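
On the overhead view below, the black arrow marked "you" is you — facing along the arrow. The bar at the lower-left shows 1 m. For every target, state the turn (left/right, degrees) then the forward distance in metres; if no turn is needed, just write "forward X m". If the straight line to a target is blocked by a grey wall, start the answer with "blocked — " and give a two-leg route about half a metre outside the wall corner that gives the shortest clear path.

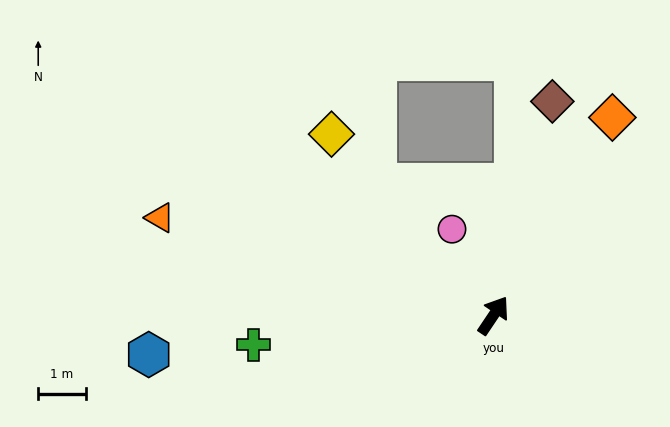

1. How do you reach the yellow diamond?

turn left 76°, forward 5.1 m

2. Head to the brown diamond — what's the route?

turn left 18°, forward 4.7 m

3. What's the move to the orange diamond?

turn left 3°, forward 4.8 m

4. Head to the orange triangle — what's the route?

turn left 108°, forward 7.3 m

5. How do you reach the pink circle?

turn left 60°, forward 2.0 m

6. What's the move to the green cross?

turn left 131°, forward 5.1 m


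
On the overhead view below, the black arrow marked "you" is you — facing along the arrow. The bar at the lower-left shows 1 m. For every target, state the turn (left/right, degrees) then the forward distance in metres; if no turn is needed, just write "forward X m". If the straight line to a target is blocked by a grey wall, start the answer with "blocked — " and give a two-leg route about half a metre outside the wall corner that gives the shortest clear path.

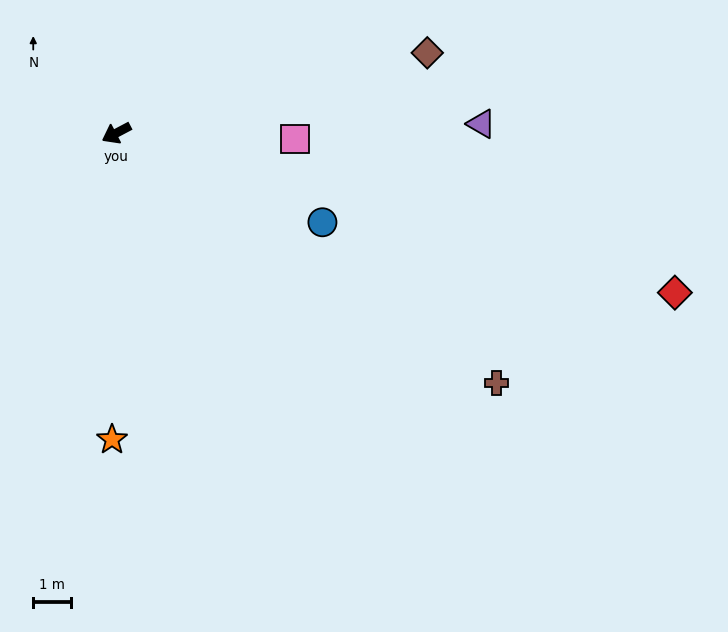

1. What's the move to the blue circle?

turn left 129°, forward 6.0 m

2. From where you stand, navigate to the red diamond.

turn left 136°, forward 15.5 m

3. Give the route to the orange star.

turn left 61°, forward 8.2 m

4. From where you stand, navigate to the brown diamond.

turn left 167°, forward 8.6 m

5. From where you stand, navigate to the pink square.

turn left 150°, forward 4.8 m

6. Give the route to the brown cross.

turn left 119°, forward 12.2 m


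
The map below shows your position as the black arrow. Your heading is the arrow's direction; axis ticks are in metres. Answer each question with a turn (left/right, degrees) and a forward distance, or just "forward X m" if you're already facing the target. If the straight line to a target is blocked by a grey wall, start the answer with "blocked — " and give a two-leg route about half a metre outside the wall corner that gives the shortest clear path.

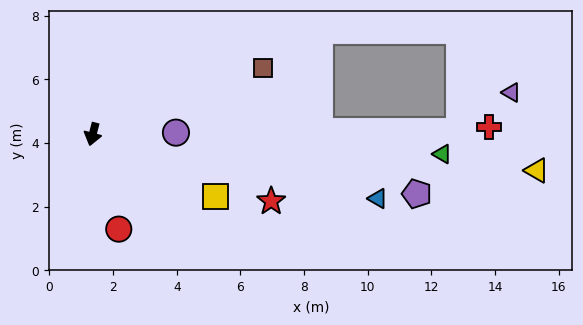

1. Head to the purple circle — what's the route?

turn left 106°, forward 2.6 m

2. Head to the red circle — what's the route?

turn left 30°, forward 3.1 m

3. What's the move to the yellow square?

turn left 78°, forward 4.3 m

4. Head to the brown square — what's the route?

turn left 126°, forward 5.7 m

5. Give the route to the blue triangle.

turn left 92°, forward 9.2 m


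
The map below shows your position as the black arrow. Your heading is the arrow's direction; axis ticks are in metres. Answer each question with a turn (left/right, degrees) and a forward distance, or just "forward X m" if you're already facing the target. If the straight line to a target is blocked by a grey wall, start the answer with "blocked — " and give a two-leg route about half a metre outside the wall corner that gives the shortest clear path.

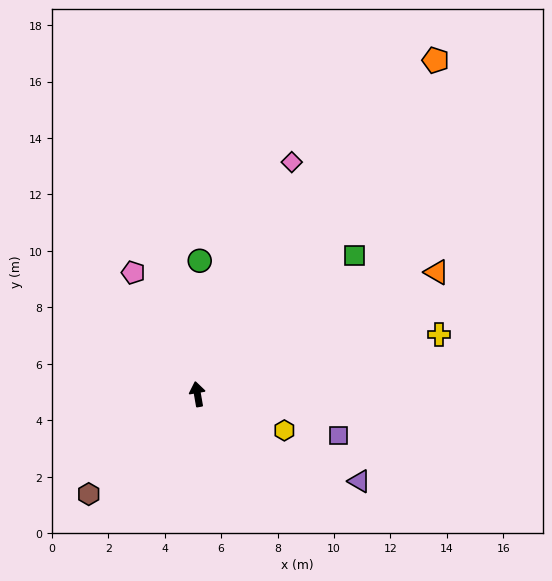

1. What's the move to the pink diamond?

turn right 32°, forward 8.9 m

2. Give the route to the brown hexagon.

turn left 123°, forward 5.2 m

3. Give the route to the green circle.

turn right 11°, forward 4.7 m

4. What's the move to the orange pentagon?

turn right 45°, forward 14.5 m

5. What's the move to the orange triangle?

turn right 73°, forward 9.5 m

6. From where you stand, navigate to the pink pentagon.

turn left 18°, forward 4.9 m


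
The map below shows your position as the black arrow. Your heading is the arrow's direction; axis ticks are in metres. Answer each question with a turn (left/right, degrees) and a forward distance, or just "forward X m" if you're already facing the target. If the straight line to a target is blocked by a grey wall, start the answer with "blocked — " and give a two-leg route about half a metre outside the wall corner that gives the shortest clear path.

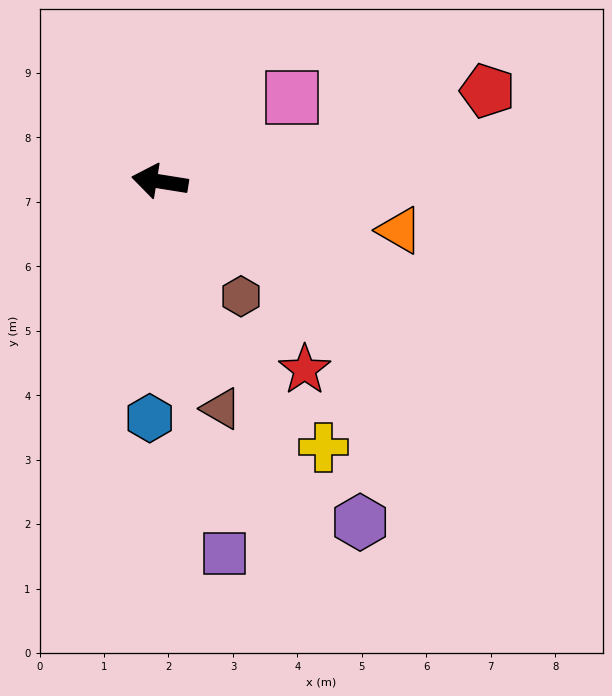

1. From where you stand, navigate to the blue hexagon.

turn left 97°, forward 3.7 m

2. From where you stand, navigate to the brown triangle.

turn left 114°, forward 3.7 m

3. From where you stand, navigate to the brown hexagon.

turn left 134°, forward 2.2 m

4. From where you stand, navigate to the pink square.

turn right 139°, forward 2.4 m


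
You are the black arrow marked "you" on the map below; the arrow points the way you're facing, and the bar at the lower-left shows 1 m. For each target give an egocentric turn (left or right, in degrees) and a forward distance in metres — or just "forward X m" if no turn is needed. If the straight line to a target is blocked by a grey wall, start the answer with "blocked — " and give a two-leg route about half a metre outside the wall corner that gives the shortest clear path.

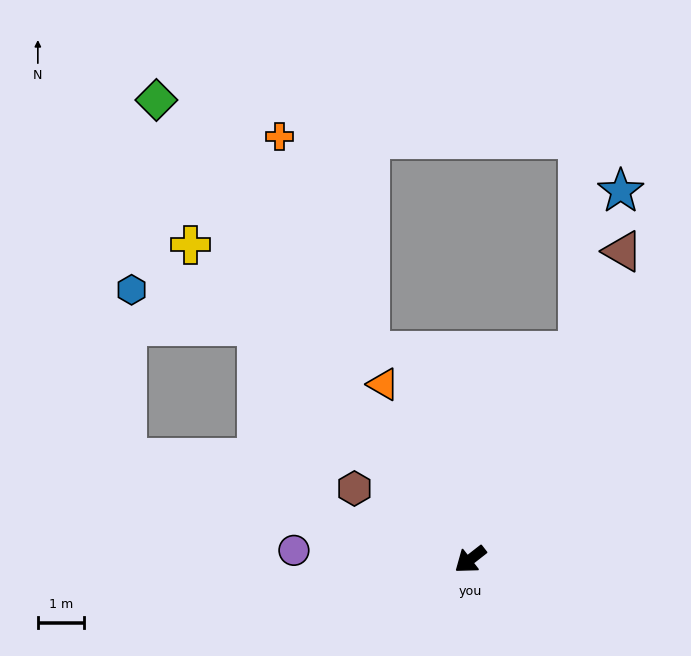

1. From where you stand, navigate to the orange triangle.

turn right 102°, forward 4.2 m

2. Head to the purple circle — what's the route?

turn right 41°, forward 3.8 m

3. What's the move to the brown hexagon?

turn right 69°, forward 2.9 m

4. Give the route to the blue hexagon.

blocked — turn right 86°, forward 6.8 m, then turn left 32°, forward 2.8 m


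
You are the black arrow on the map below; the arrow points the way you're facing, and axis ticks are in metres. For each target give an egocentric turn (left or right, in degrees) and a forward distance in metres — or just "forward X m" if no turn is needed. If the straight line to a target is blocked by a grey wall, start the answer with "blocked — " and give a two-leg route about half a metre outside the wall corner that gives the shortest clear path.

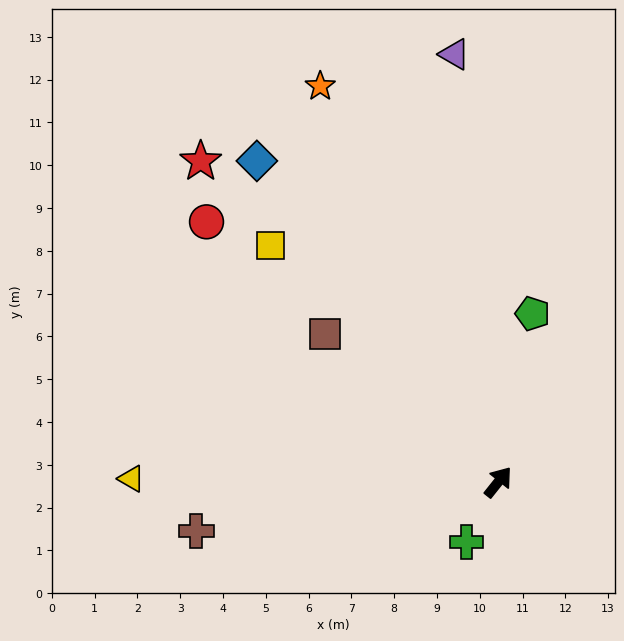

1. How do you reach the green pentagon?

turn left 27°, forward 4.0 m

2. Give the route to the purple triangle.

turn left 44°, forward 10.0 m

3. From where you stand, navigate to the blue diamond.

turn left 75°, forward 9.4 m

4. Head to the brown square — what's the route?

turn left 88°, forward 5.3 m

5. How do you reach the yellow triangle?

turn left 128°, forward 8.6 m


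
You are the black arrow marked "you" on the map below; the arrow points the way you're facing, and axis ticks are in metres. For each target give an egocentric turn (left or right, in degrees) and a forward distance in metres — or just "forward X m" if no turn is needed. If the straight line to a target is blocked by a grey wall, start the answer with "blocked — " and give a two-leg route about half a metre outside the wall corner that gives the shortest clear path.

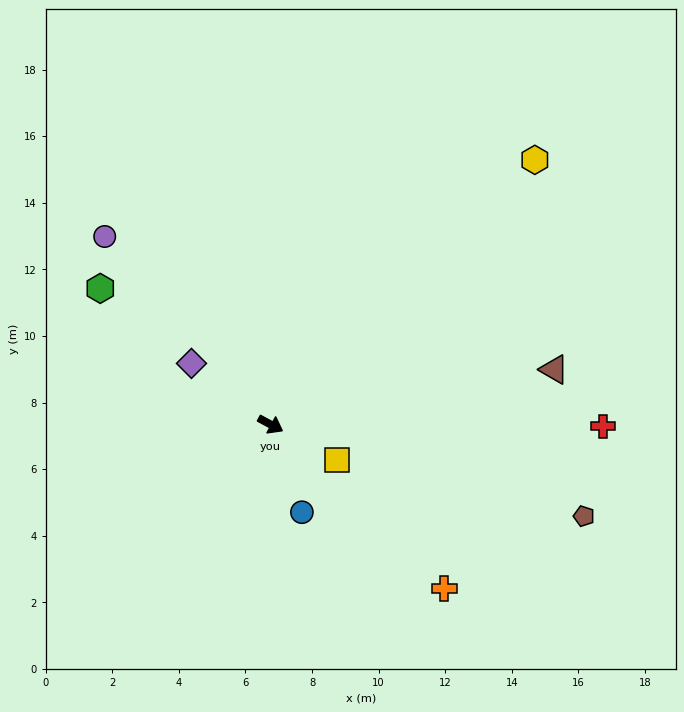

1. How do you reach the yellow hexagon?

turn left 73°, forward 11.2 m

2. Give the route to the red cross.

turn left 28°, forward 10.0 m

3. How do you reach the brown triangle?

turn left 39°, forward 8.7 m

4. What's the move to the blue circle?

turn right 42°, forward 2.8 m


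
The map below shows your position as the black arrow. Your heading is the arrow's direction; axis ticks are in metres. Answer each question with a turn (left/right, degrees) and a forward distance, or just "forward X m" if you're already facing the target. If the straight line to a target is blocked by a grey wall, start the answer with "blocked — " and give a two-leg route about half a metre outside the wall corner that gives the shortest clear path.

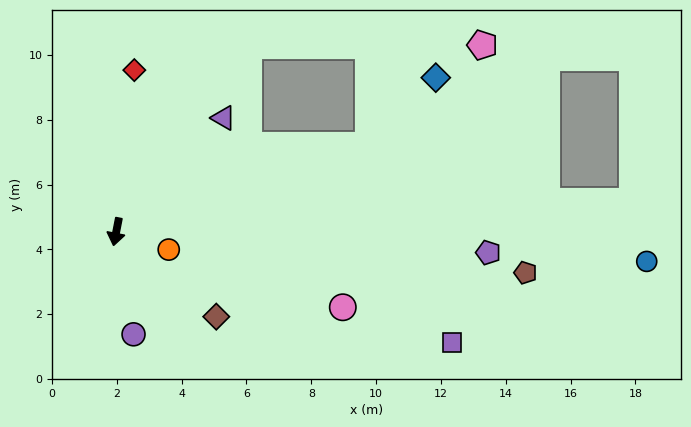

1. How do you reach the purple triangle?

turn left 148°, forward 4.8 m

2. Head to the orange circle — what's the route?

turn left 82°, forward 1.7 m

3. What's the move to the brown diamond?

turn left 61°, forward 4.0 m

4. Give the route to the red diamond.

turn right 175°, forward 5.0 m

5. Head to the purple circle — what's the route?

turn left 21°, forward 3.2 m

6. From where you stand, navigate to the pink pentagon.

blocked — turn left 156°, forward 7.1 m, then turn right 55°, forward 7.2 m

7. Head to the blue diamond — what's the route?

blocked — turn left 120°, forward 8.2 m, then turn left 26°, forward 2.9 m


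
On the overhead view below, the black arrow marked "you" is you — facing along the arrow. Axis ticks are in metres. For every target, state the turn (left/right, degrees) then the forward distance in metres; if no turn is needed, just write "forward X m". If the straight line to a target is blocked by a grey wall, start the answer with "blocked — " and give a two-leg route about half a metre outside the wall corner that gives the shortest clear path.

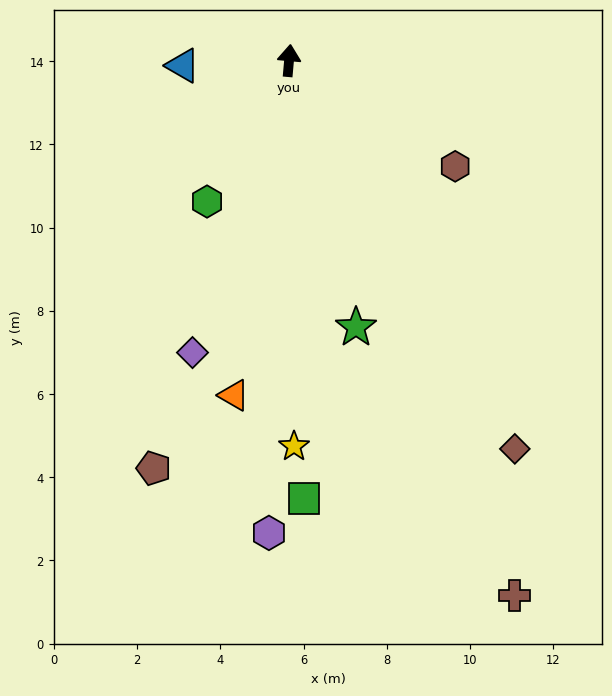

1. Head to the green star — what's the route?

turn right 161°, forward 6.6 m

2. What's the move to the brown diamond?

turn right 145°, forward 10.8 m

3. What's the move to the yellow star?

turn right 174°, forward 9.3 m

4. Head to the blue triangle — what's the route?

turn left 98°, forward 2.6 m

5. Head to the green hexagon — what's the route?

turn left 155°, forward 3.9 m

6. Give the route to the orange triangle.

turn left 176°, forward 8.2 m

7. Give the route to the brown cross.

turn right 152°, forward 14.0 m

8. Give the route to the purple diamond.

turn left 167°, forward 7.4 m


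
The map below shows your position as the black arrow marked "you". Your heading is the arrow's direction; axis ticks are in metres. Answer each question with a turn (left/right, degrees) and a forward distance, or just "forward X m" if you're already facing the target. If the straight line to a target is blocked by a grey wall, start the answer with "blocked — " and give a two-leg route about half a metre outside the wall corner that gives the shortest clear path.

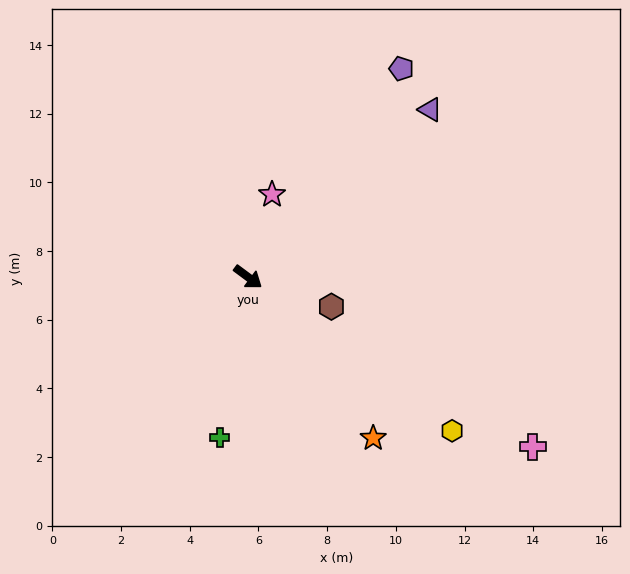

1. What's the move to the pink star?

turn left 110°, forward 2.5 m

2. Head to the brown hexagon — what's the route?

turn left 17°, forward 2.6 m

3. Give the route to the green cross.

turn right 63°, forward 4.7 m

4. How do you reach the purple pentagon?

turn left 90°, forward 7.5 m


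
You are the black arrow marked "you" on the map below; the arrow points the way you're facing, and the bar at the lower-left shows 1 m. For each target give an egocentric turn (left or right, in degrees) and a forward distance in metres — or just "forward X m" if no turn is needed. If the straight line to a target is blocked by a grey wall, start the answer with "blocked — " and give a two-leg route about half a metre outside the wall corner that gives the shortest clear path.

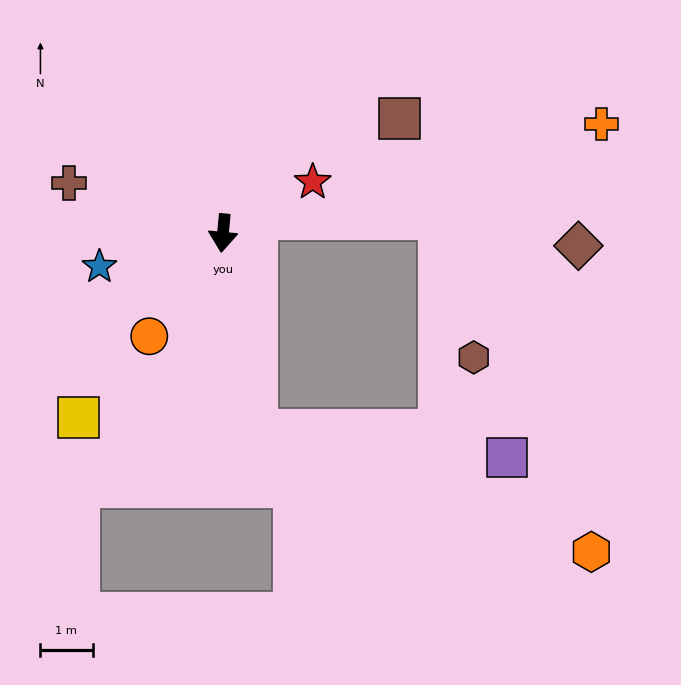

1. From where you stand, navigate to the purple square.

blocked — turn left 15°, forward 3.9 m, then turn left 74°, forward 4.9 m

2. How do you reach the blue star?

turn right 70°, forward 2.5 m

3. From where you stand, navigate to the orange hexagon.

blocked — turn left 15°, forward 3.9 m, then turn left 61°, forward 6.9 m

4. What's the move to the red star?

turn left 125°, forward 2.0 m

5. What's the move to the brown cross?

turn right 103°, forward 3.1 m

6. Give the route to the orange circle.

turn right 30°, forward 2.4 m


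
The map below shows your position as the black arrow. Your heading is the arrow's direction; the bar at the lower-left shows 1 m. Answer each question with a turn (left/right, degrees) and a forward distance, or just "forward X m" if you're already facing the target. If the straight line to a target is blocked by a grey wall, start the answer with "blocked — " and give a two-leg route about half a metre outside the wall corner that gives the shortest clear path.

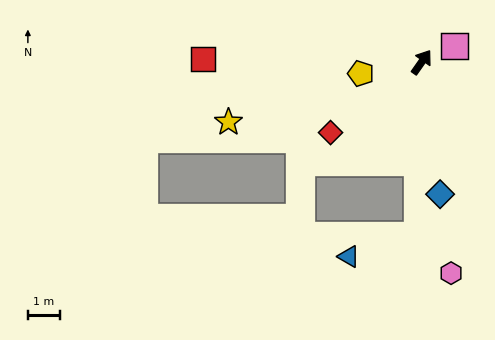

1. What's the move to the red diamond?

turn left 163°, forward 3.6 m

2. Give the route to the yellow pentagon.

turn left 136°, forward 2.0 m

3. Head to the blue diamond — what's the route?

turn right 137°, forward 4.2 m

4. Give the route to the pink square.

turn right 29°, forward 1.2 m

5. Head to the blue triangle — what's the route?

blocked — turn right 146°, forward 5.5 m, then turn right 72°, forward 2.3 m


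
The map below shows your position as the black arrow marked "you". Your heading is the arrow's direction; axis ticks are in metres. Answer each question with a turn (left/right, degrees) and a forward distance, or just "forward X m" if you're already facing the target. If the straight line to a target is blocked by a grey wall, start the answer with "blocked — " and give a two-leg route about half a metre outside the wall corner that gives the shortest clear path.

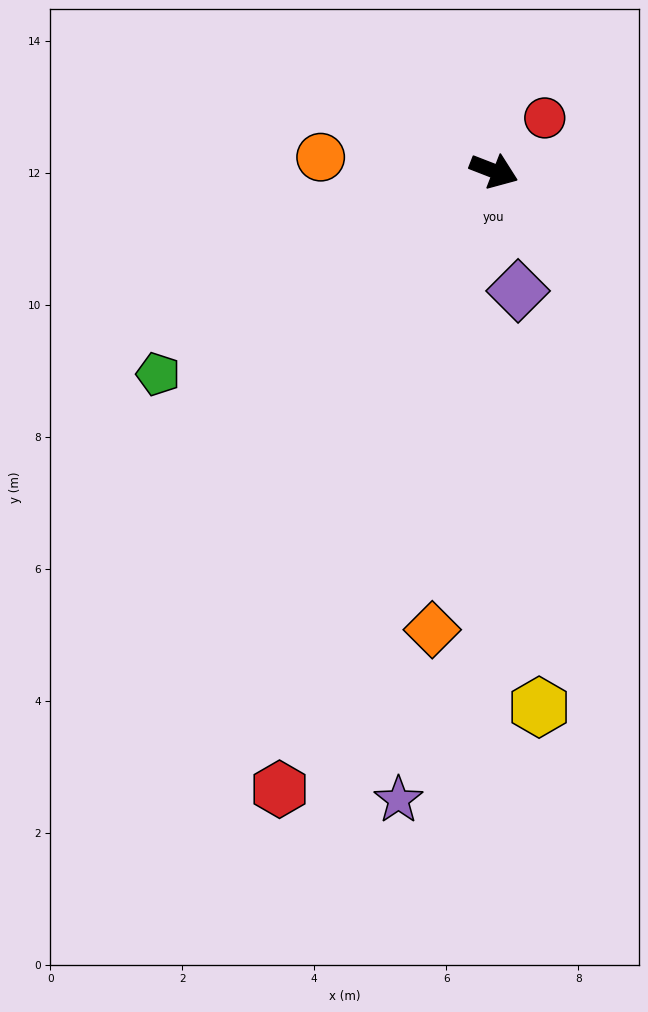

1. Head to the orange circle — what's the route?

turn right 163°, forward 2.6 m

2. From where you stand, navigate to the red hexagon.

turn right 88°, forward 9.9 m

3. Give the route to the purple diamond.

turn right 57°, forward 1.9 m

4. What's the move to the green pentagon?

turn right 128°, forward 5.9 m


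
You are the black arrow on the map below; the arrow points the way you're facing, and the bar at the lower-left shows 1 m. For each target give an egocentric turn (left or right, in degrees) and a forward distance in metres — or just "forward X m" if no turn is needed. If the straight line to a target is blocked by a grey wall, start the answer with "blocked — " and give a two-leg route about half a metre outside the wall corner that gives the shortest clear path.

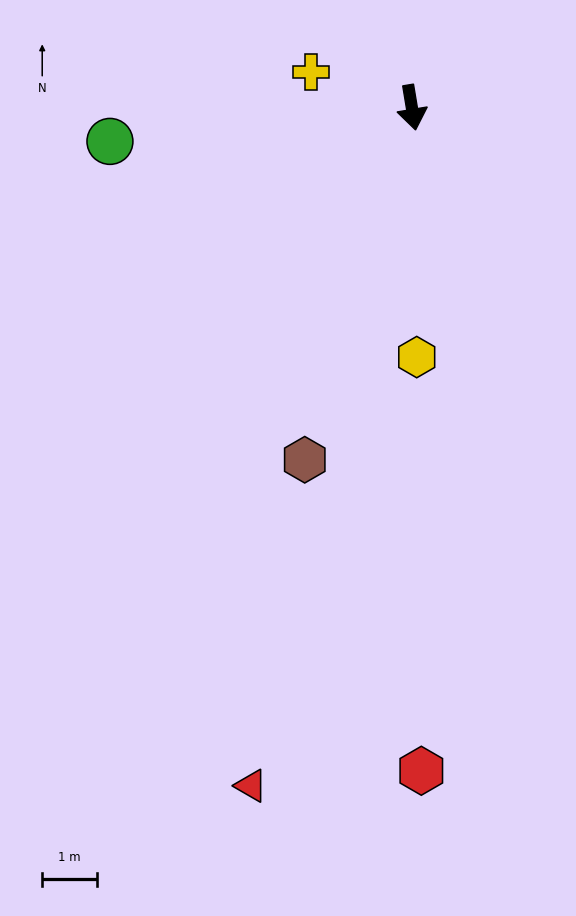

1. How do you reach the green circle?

turn right 93°, forward 5.5 m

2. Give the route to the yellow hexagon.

turn right 8°, forward 4.6 m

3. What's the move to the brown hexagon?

turn right 26°, forward 6.7 m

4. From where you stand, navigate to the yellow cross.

turn right 119°, forward 2.0 m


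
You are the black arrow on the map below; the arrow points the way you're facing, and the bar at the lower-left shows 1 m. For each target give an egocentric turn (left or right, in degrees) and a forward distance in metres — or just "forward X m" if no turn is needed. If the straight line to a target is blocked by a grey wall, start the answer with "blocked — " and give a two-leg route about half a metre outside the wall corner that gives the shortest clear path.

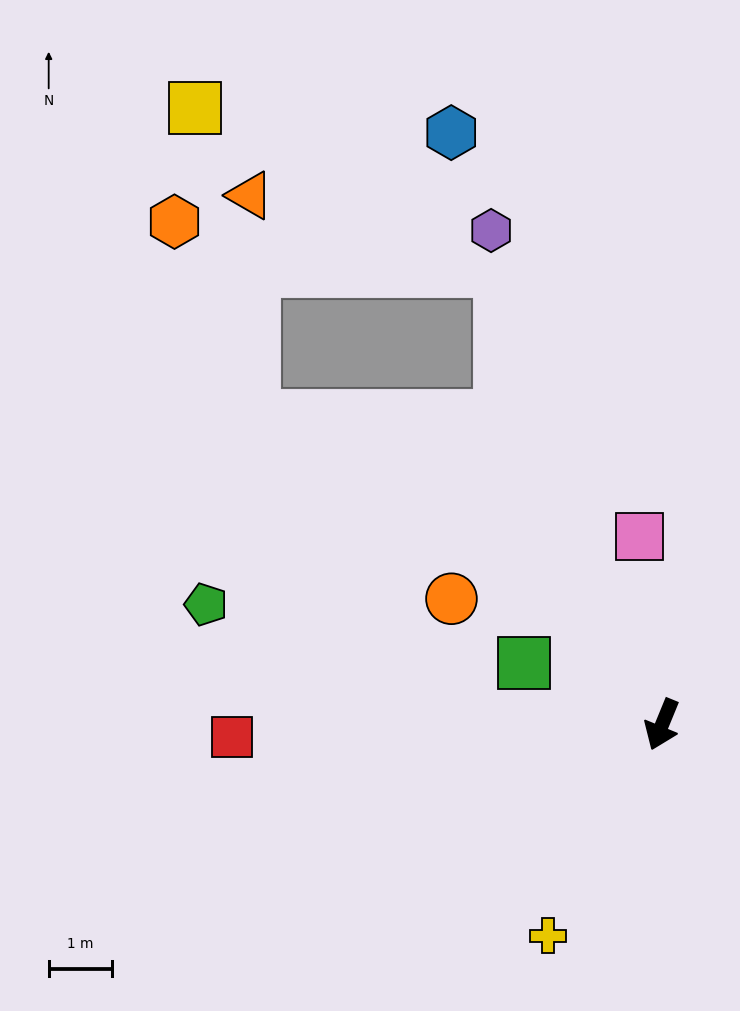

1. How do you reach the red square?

turn right 66°, forward 6.8 m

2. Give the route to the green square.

turn right 92°, forward 2.4 m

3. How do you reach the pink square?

turn right 151°, forward 3.0 m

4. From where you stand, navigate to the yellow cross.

turn right 6°, forward 3.8 m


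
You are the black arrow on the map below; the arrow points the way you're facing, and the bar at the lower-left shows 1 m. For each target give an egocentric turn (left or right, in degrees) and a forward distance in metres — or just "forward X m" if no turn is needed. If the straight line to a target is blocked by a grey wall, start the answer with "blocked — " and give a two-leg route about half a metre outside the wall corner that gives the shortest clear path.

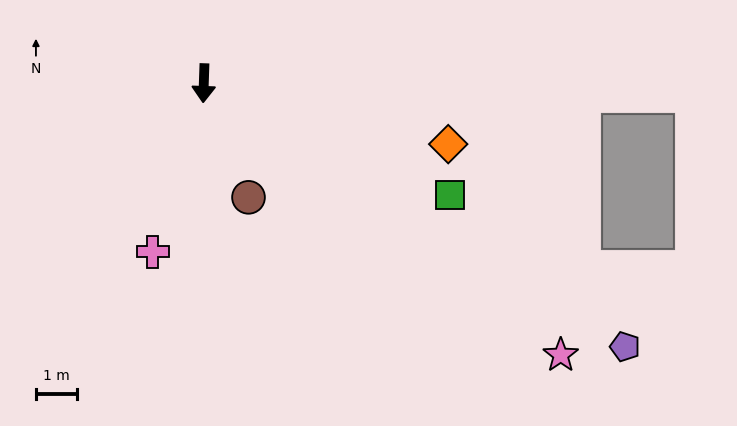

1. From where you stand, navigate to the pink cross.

turn right 15°, forward 4.2 m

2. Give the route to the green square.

turn left 68°, forward 6.5 m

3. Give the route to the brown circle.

turn left 23°, forward 3.0 m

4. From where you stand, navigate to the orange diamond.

turn left 78°, forward 6.1 m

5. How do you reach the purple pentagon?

turn left 60°, forward 12.0 m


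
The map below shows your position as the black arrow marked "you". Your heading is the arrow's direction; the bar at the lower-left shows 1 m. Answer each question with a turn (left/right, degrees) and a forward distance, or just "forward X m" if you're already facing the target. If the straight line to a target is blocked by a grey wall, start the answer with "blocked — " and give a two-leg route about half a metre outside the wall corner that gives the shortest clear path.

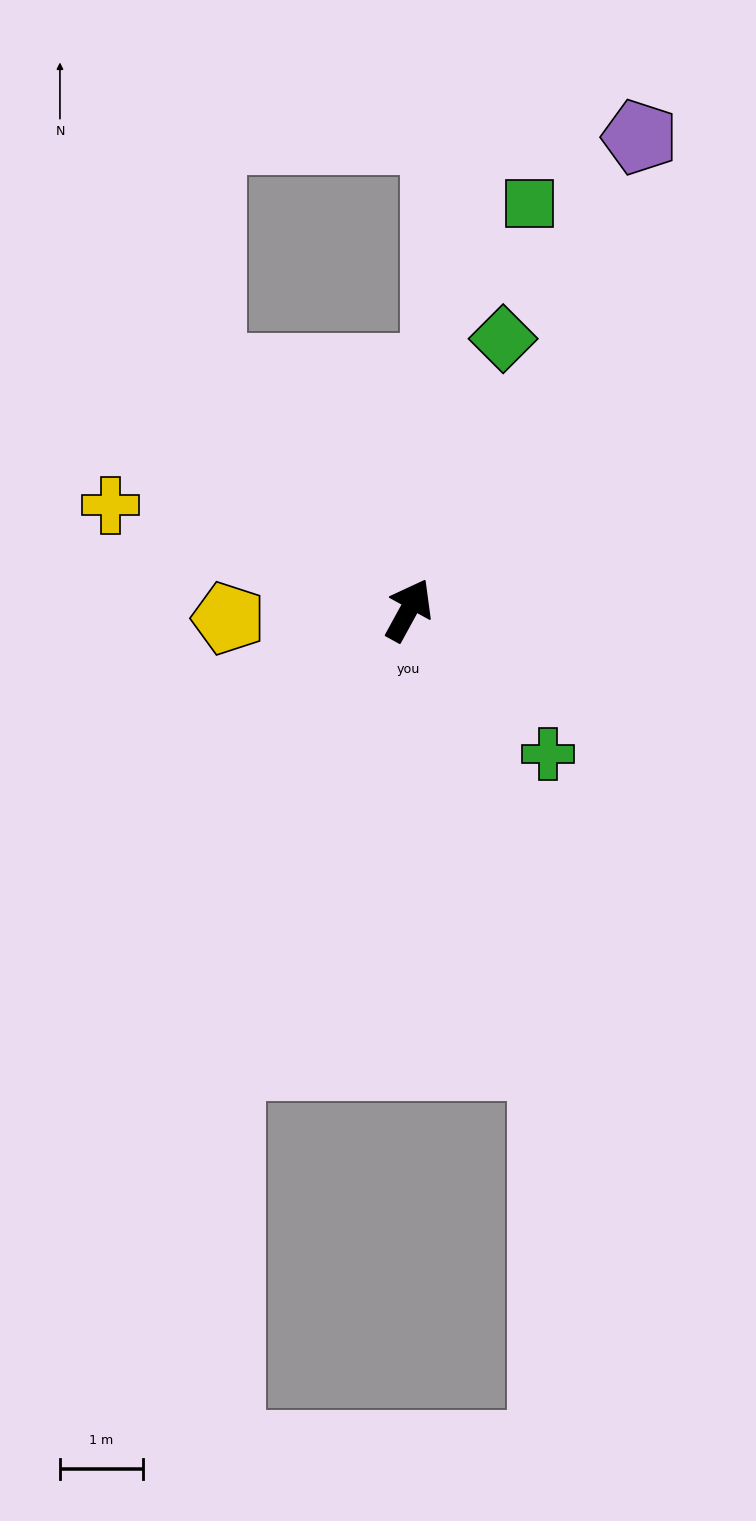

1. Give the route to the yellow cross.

turn left 99°, forward 3.8 m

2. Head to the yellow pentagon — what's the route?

turn left 121°, forward 2.2 m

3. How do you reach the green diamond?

turn left 10°, forward 3.5 m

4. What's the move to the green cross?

turn right 107°, forward 2.4 m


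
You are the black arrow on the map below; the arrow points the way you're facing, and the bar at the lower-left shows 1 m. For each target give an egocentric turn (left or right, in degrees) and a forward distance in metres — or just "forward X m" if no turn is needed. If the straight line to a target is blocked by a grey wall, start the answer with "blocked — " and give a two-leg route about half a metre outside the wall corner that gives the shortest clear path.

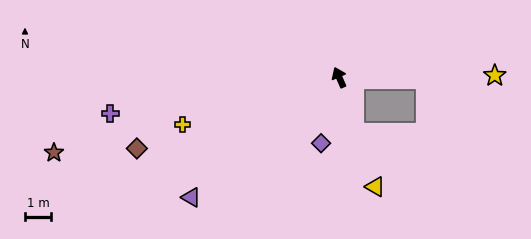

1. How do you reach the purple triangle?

turn left 105°, forward 7.3 m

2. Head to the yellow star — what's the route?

turn right 113°, forward 6.0 m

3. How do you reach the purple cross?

turn left 75°, forward 8.9 m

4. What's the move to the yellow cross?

turn left 83°, forward 6.3 m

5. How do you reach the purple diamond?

turn left 141°, forward 2.6 m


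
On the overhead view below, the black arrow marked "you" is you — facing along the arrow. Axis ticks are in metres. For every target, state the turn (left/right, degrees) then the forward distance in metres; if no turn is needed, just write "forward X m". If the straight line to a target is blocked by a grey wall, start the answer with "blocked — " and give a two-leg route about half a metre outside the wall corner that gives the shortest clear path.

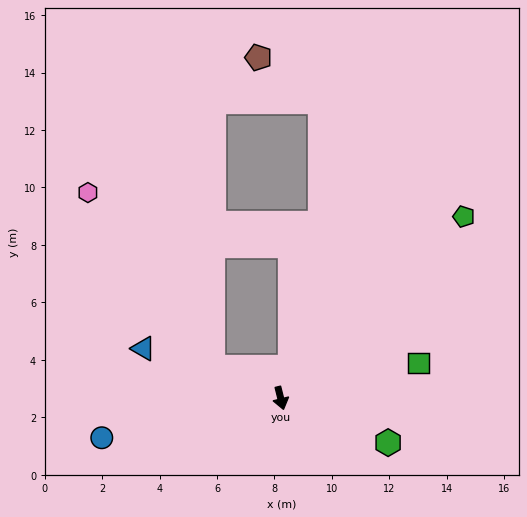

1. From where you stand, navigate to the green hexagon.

turn left 53°, forward 4.0 m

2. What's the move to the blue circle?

turn right 92°, forward 6.4 m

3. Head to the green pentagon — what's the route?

turn left 121°, forward 9.0 m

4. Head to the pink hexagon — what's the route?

blocked — turn right 129°, forward 2.6 m, then turn right 29°, forward 7.5 m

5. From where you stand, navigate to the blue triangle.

turn right 124°, forward 5.1 m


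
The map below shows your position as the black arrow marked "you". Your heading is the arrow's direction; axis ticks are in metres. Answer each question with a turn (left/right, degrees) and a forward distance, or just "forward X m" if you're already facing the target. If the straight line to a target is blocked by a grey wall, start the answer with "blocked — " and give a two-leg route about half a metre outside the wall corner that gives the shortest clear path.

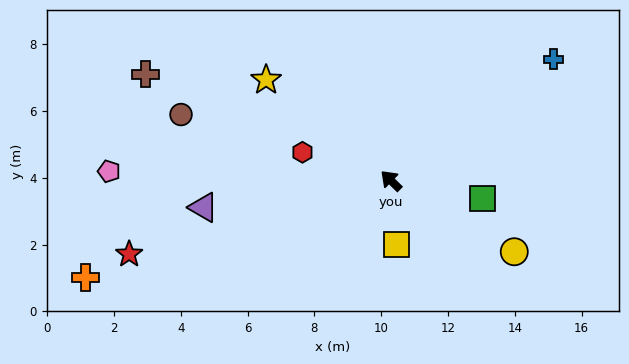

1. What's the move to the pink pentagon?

turn left 43°, forward 8.4 m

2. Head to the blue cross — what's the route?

turn right 99°, forward 6.1 m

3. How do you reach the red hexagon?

turn left 27°, forward 2.8 m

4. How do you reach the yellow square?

turn left 139°, forward 1.9 m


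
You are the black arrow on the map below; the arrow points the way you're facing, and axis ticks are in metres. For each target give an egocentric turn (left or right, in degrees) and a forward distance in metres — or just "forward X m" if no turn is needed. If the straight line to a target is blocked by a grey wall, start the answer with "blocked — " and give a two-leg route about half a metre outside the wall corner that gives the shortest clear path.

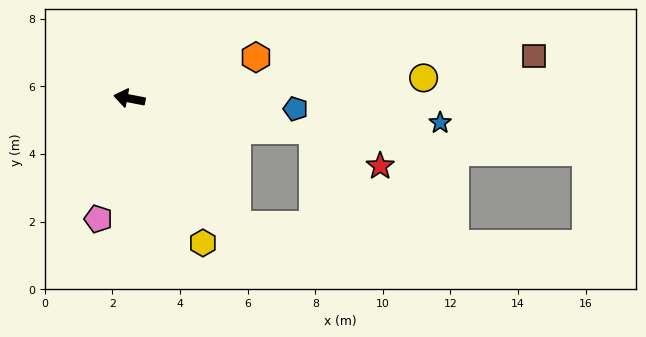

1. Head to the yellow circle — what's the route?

turn right 165°, forward 8.7 m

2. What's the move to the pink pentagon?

turn left 86°, forward 3.7 m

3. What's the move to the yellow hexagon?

turn left 128°, forward 4.8 m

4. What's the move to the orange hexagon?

turn right 151°, forward 3.9 m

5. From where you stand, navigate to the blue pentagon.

turn right 173°, forward 4.9 m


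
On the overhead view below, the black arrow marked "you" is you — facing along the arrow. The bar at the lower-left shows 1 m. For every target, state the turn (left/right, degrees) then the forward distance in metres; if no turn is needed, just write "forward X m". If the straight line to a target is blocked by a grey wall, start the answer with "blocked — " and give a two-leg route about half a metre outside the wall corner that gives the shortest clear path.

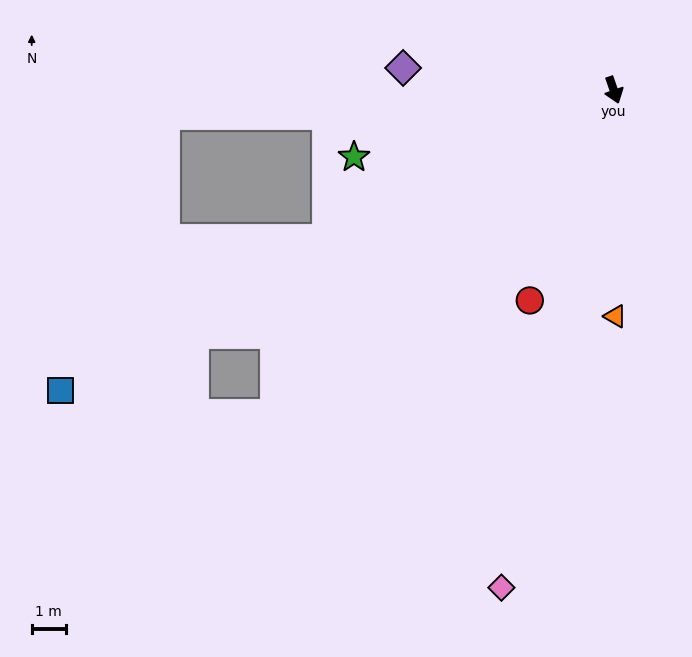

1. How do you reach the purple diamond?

turn right 115°, forward 6.2 m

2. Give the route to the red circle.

turn right 41°, forward 6.6 m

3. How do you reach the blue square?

turn right 81°, forward 18.4 m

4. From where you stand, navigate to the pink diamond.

turn right 32°, forward 14.9 m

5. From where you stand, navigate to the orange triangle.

turn right 19°, forward 6.6 m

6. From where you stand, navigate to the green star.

turn right 95°, forward 7.8 m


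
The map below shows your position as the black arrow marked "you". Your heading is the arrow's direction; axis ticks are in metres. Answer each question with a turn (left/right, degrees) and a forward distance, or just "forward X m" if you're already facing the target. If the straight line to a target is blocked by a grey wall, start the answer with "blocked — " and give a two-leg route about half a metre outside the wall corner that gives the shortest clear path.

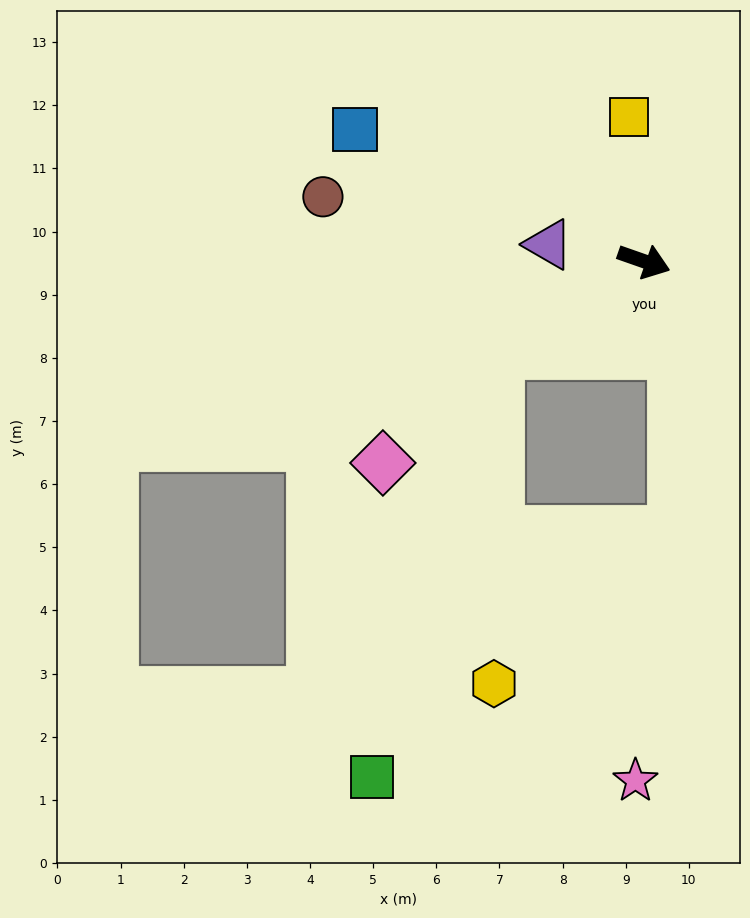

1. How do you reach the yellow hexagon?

blocked — turn right 129°, forward 2.7 m, then turn left 58°, forward 5.2 m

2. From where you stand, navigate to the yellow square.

turn left 115°, forward 2.3 m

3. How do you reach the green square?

blocked — turn right 129°, forward 2.7 m, then turn left 42°, forward 7.0 m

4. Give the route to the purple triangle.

turn right 171°, forward 1.5 m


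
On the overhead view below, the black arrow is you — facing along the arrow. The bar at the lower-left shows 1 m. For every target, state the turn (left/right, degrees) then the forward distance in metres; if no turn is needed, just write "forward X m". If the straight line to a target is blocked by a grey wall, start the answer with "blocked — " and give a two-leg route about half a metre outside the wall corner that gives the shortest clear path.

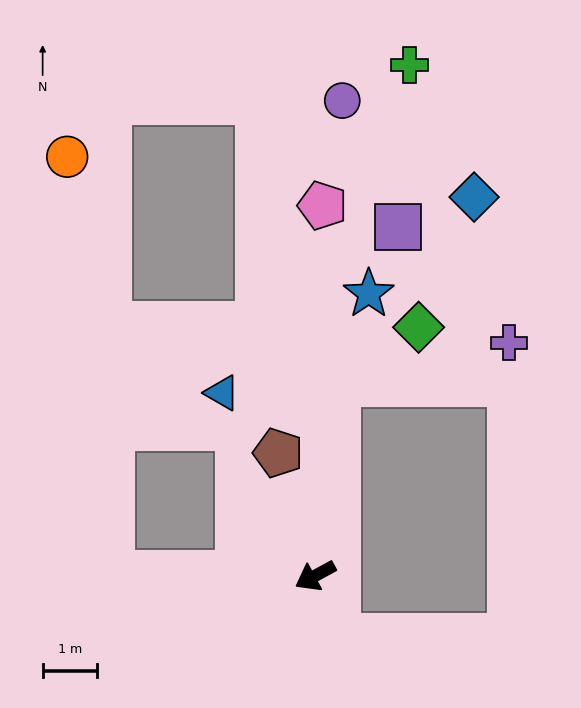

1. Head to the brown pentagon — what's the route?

turn right 102°, forward 2.4 m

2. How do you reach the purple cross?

blocked — turn right 125°, forward 3.6 m, then turn right 70°, forward 3.3 m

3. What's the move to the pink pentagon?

turn right 120°, forward 6.8 m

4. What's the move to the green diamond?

blocked — turn right 125°, forward 3.6 m, then turn right 49°, forward 1.8 m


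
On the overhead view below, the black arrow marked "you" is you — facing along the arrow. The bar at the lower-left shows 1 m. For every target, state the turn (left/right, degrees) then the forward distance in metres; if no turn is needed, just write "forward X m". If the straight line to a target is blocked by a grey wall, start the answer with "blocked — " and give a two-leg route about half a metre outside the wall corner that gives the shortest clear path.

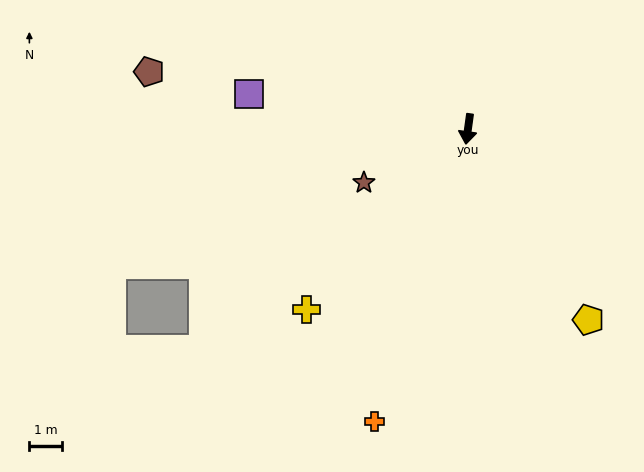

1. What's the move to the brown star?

turn right 55°, forward 3.6 m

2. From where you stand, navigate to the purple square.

turn right 91°, forward 6.8 m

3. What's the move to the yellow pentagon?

turn left 40°, forward 6.9 m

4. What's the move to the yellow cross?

turn right 34°, forward 7.4 m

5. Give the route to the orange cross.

turn right 10°, forward 9.4 m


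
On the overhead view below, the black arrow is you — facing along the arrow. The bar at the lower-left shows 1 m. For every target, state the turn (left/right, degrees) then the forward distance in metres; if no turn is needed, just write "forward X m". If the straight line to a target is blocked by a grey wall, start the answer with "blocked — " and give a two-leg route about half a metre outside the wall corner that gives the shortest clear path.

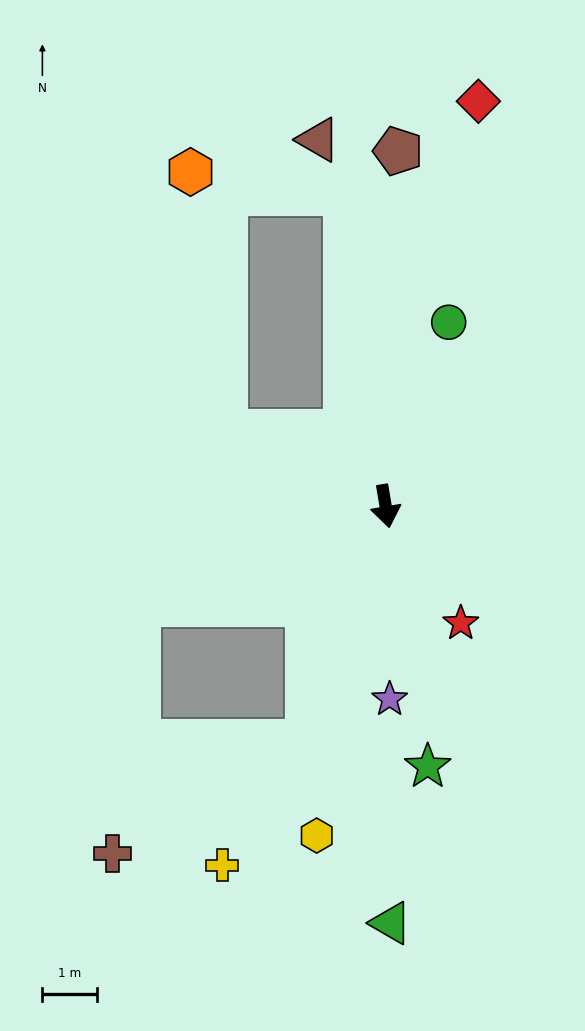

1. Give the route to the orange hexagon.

blocked — turn right 124°, forward 3.2 m, then turn right 58°, forward 4.8 m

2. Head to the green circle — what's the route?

turn left 152°, forward 3.6 m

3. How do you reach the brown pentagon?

turn left 169°, forward 6.5 m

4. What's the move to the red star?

turn left 23°, forward 2.5 m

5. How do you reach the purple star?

turn right 8°, forward 3.5 m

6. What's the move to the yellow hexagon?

turn right 21°, forward 6.2 m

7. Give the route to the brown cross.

blocked — turn right 27°, forward 4.5 m, then turn right 43°, forward 4.1 m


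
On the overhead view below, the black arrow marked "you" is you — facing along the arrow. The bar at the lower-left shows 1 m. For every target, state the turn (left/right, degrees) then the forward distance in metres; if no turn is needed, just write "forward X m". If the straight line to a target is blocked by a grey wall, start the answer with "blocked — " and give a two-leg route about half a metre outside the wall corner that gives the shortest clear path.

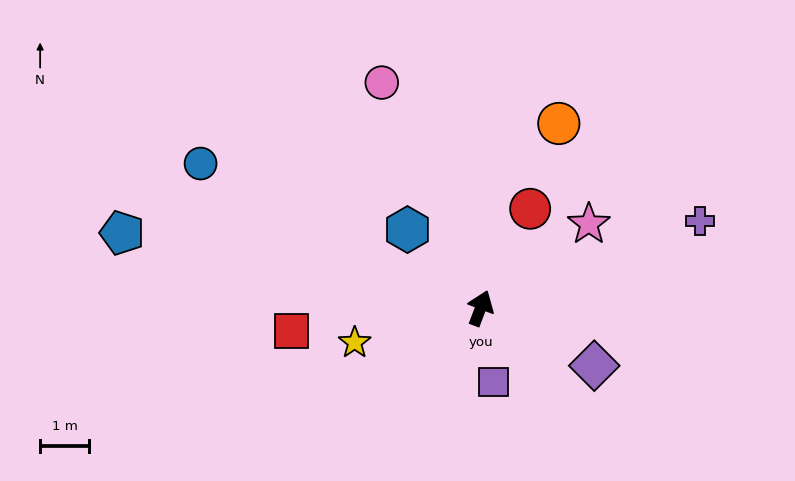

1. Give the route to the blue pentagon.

turn left 99°, forward 7.5 m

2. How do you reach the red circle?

turn right 6°, forward 2.3 m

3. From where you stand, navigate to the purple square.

turn right 149°, forward 1.5 m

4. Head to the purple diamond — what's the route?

turn right 96°, forward 2.6 m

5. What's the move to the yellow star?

turn left 126°, forward 2.7 m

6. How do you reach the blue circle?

turn left 83°, forward 6.4 m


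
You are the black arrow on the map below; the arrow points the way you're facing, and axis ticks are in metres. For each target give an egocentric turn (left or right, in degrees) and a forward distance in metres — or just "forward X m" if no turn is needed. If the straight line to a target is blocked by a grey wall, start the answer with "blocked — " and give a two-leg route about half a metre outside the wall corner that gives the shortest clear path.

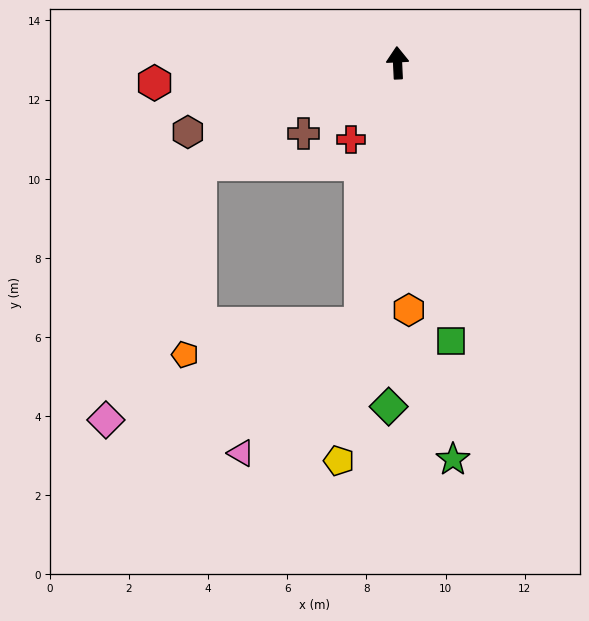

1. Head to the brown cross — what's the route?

turn left 124°, forward 3.0 m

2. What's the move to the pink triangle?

blocked — turn left 169°, forward 6.6 m, then turn right 34°, forward 4.5 m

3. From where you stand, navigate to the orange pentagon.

blocked — turn left 169°, forward 6.6 m, then turn right 72°, forward 4.5 m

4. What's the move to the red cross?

turn left 146°, forward 2.3 m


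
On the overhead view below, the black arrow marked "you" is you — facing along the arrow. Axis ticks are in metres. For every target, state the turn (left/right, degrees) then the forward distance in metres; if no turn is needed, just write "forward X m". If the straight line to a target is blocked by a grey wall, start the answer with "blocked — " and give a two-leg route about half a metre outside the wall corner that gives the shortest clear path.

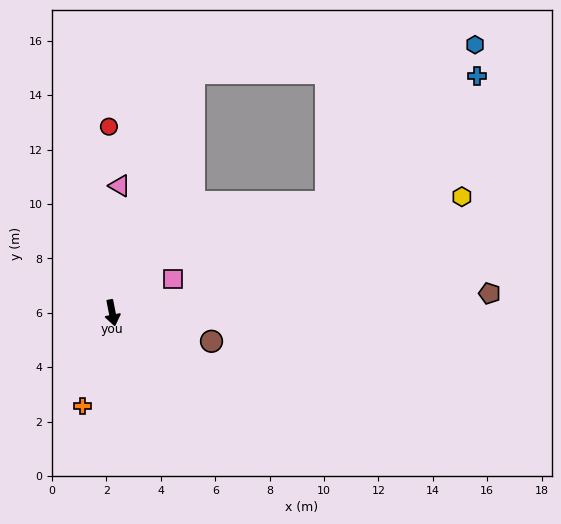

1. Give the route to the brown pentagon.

turn left 82°, forward 13.9 m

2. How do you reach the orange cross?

turn right 29°, forward 3.6 m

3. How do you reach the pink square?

turn left 108°, forward 2.6 m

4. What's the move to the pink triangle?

turn left 165°, forward 4.7 m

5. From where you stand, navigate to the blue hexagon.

blocked — turn left 150°, forward 9.3 m, then turn right 65°, forward 10.4 m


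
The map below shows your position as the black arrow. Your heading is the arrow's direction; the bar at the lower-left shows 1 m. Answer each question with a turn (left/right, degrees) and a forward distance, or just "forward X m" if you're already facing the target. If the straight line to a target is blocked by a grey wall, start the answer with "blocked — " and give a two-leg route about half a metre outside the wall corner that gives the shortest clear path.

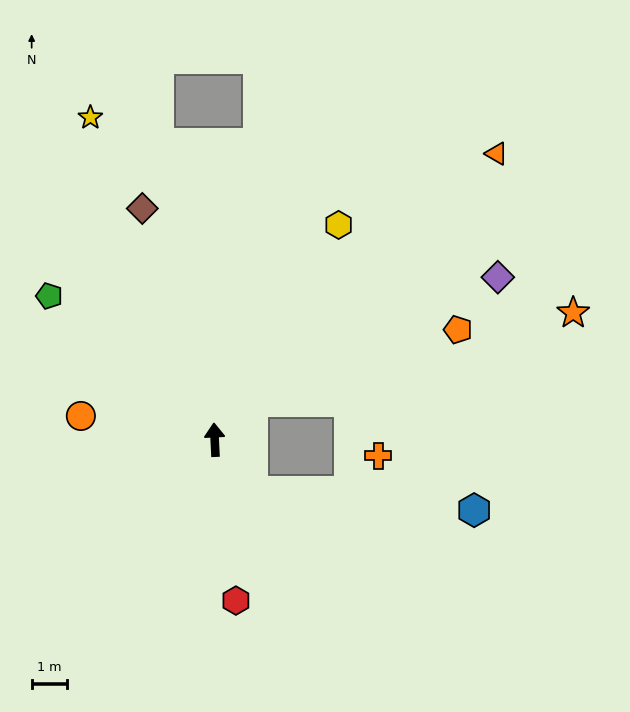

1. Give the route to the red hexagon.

turn right 175°, forward 4.5 m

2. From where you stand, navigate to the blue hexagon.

blocked — turn right 146°, forward 1.8 m, then turn left 48°, forward 6.2 m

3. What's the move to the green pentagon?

turn left 46°, forward 6.1 m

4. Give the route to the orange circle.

turn left 77°, forward 3.8 m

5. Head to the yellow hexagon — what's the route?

turn right 33°, forward 6.9 m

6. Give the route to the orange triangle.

turn right 47°, forward 11.2 m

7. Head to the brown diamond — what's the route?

turn left 15°, forward 6.8 m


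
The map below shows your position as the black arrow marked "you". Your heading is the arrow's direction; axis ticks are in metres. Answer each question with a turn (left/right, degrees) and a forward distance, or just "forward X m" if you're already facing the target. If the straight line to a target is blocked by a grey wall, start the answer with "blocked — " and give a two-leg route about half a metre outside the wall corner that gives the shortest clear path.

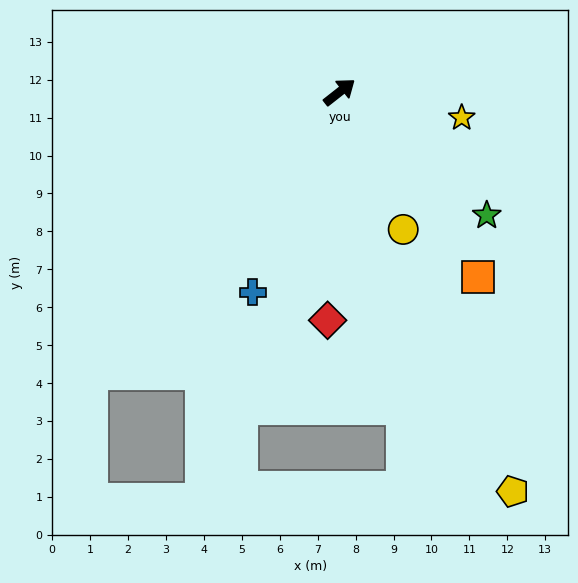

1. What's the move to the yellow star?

turn right 50°, forward 3.3 m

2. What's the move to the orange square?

turn right 91°, forward 6.1 m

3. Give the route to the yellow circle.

turn right 103°, forward 4.0 m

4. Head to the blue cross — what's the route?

turn right 152°, forward 5.8 m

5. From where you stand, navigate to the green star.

turn right 78°, forward 5.1 m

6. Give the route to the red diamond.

turn right 131°, forward 6.0 m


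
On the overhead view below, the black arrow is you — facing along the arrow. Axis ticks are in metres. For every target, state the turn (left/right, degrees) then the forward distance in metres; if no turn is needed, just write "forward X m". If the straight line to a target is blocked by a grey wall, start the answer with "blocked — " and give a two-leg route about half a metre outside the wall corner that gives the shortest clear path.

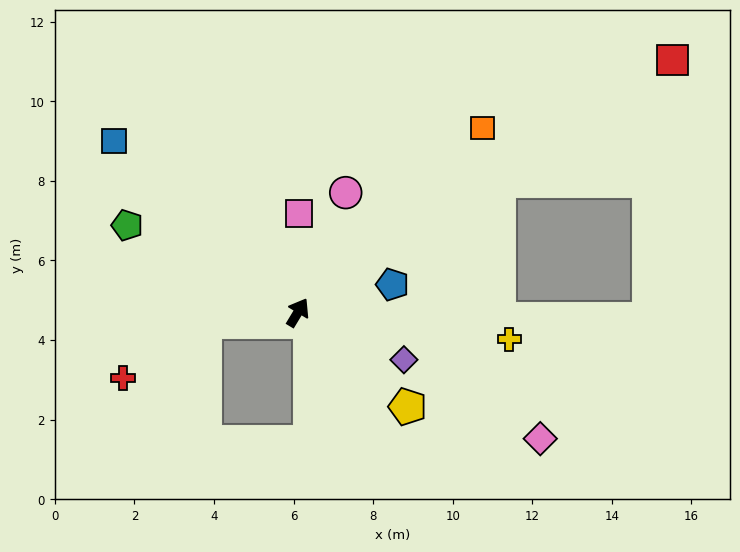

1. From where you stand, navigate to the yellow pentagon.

turn right 100°, forward 3.6 m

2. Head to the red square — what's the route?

turn right 25°, forward 11.4 m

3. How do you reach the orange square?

turn right 14°, forward 6.6 m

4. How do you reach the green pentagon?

turn left 94°, forward 4.8 m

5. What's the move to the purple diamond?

turn right 83°, forward 2.9 m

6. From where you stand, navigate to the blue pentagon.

turn right 42°, forward 2.5 m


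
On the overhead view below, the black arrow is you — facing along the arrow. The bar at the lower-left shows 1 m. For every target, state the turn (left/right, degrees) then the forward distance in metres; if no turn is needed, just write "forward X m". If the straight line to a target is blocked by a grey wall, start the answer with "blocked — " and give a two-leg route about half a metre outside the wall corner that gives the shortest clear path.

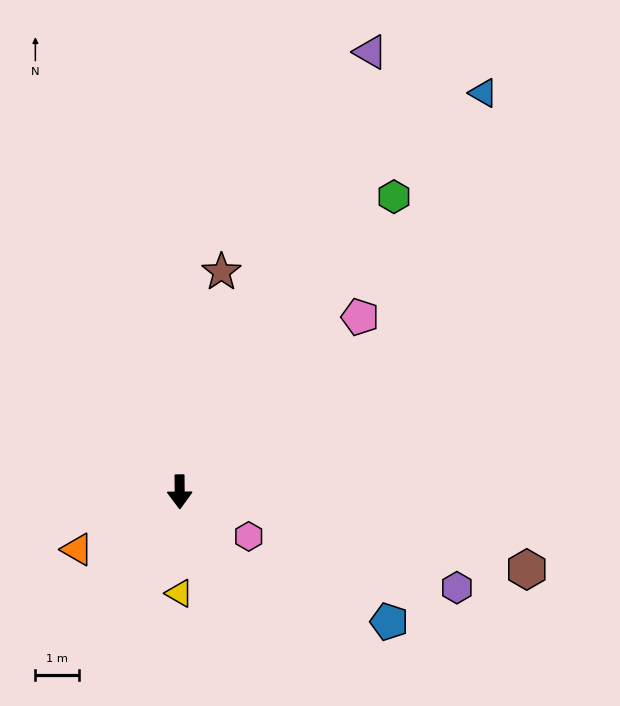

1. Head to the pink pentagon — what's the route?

turn left 134°, forward 5.8 m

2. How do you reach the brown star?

turn left 169°, forward 5.1 m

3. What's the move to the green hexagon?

turn left 144°, forward 8.4 m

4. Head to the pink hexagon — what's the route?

turn left 57°, forward 1.9 m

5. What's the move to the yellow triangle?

forward 2.3 m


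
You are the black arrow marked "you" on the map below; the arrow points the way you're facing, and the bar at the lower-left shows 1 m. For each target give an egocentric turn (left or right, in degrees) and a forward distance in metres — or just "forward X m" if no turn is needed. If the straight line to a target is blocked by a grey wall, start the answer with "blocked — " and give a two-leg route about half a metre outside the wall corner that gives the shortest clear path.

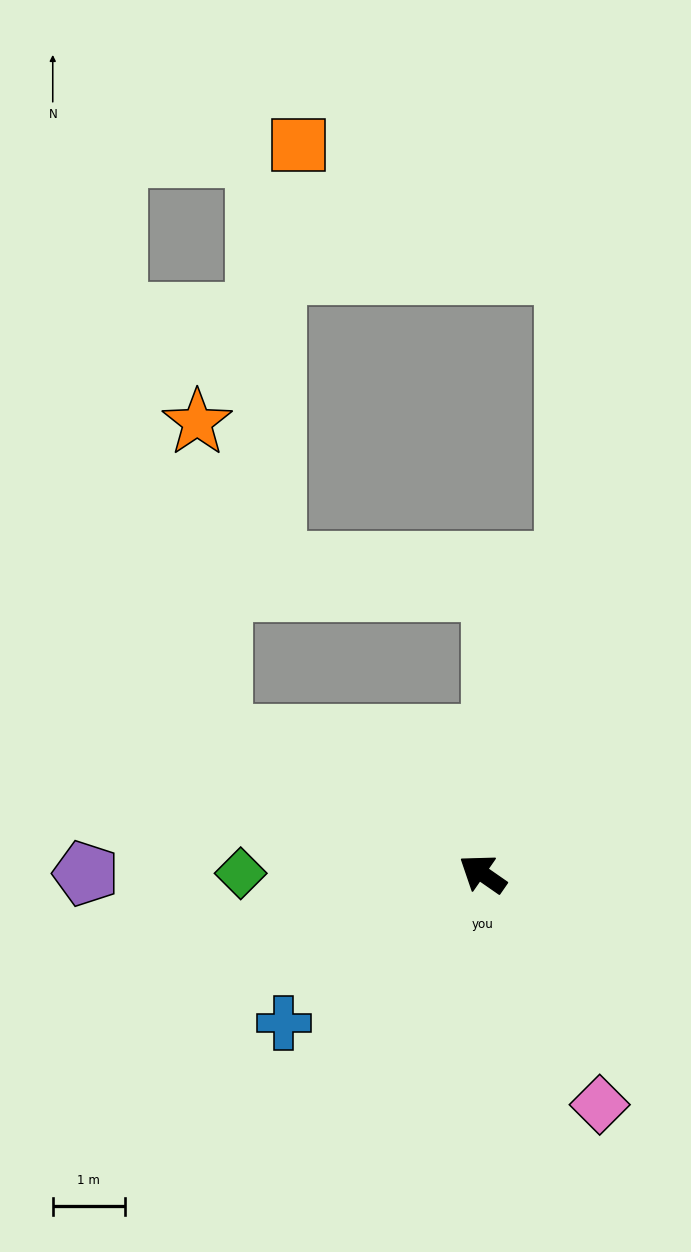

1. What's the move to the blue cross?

turn left 72°, forward 3.4 m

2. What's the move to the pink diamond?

turn left 152°, forward 3.6 m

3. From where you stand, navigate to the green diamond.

turn left 35°, forward 3.4 m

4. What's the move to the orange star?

blocked — turn left 7°, forward 4.1 m, then turn right 58°, forward 4.3 m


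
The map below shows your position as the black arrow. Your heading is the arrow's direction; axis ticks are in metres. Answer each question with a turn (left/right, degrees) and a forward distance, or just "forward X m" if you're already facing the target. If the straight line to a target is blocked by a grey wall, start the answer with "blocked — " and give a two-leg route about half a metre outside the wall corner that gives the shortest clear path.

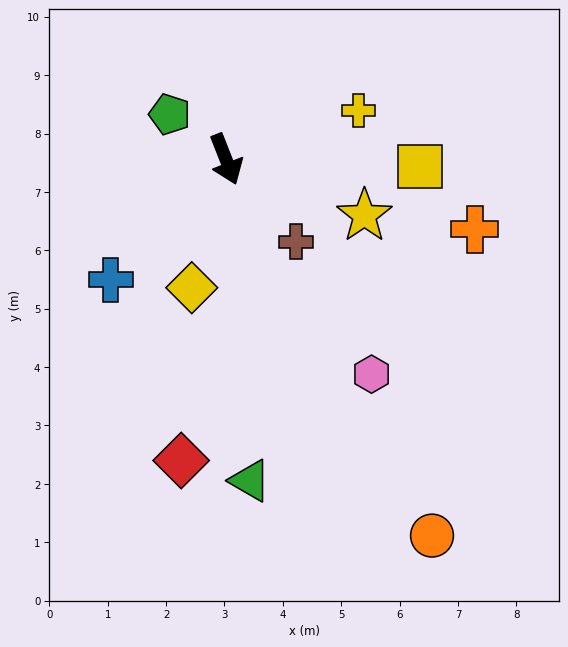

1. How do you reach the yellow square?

turn left 66°, forward 3.3 m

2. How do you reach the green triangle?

turn right 17°, forward 5.5 m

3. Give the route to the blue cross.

turn right 65°, forward 2.9 m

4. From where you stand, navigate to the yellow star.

turn left 46°, forward 2.6 m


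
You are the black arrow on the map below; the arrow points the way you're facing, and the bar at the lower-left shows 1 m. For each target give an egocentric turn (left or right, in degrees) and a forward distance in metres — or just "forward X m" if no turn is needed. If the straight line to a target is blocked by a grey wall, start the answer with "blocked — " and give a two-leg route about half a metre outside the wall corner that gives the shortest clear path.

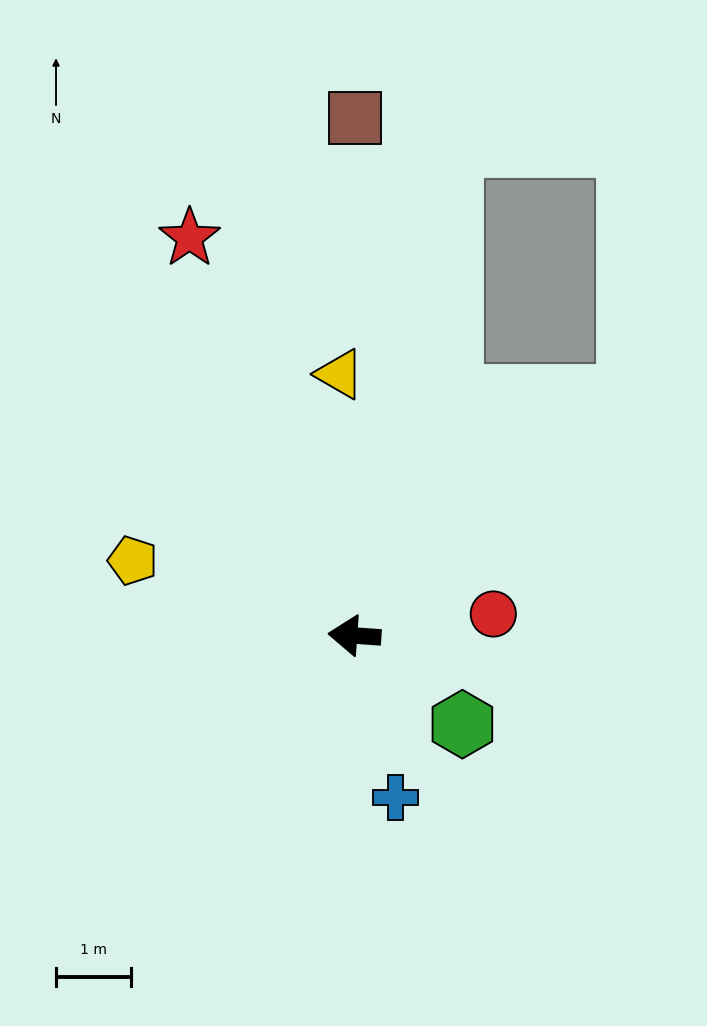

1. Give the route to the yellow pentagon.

turn right 15°, forward 3.1 m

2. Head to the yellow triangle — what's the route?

turn right 83°, forward 3.5 m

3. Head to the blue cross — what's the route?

turn left 108°, forward 2.2 m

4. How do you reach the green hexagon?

turn left 145°, forward 1.9 m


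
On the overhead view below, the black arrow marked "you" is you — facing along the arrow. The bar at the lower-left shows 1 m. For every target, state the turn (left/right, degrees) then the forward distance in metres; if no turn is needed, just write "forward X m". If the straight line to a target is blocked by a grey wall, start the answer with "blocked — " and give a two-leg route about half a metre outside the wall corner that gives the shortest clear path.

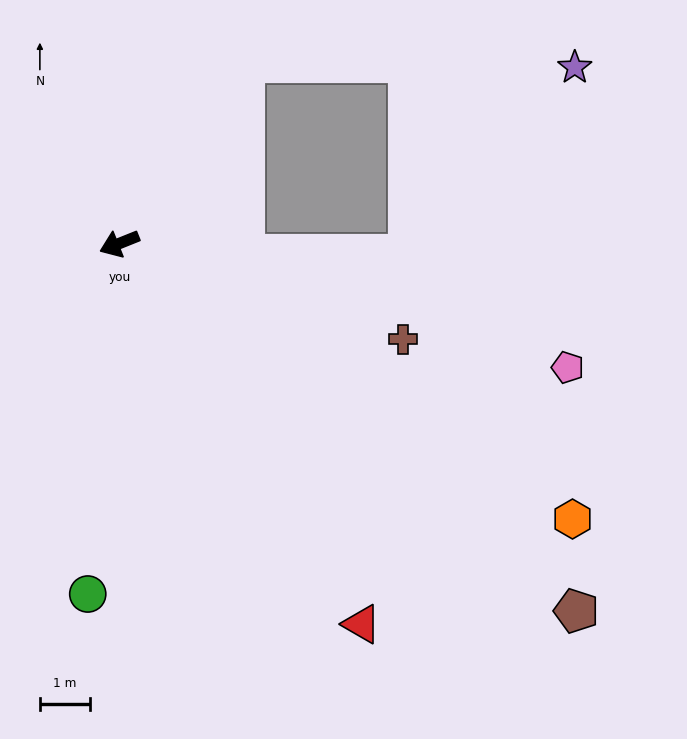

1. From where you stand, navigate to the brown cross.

turn left 139°, forward 6.0 m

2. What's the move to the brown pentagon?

turn left 119°, forward 11.7 m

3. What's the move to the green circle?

turn left 63°, forward 7.0 m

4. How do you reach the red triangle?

turn left 101°, forward 9.0 m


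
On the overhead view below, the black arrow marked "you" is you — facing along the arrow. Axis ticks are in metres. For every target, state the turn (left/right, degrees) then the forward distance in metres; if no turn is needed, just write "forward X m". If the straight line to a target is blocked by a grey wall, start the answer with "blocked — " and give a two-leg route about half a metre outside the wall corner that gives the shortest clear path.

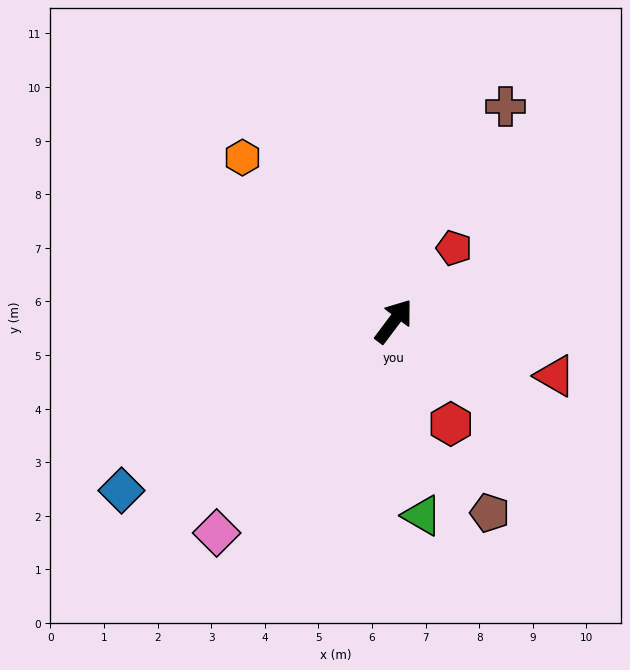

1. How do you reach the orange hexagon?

turn left 80°, forward 4.2 m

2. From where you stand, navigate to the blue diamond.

turn left 159°, forward 6.0 m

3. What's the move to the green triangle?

turn right 135°, forward 3.7 m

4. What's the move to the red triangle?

turn right 72°, forward 3.2 m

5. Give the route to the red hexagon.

turn right 114°, forward 2.2 m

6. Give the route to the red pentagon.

turn right 3°, forward 1.8 m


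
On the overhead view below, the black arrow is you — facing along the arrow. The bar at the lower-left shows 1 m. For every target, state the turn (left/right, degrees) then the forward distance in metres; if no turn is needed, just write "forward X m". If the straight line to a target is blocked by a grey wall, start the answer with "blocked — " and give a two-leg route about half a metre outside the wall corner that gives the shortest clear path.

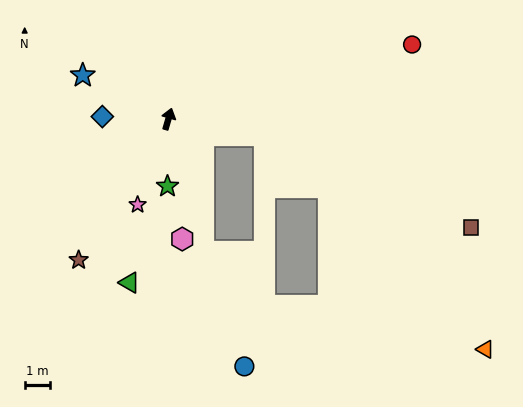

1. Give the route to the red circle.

turn right 57°, forward 9.9 m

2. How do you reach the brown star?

turn left 164°, forward 6.5 m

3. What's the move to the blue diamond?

turn left 104°, forward 2.6 m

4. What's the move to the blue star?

turn left 79°, forward 3.8 m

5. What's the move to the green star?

turn right 165°, forward 2.6 m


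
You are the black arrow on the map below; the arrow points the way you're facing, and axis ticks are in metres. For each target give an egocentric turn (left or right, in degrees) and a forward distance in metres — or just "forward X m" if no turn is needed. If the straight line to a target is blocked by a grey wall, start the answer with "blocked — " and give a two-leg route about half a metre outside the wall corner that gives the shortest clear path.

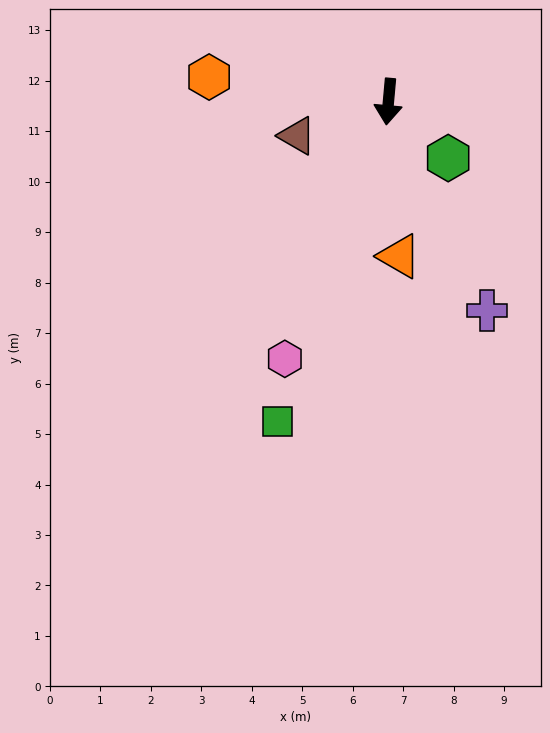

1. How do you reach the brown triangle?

turn right 64°, forward 1.9 m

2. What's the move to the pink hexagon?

turn right 17°, forward 5.5 m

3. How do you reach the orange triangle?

turn left 9°, forward 3.1 m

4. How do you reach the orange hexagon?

turn right 93°, forward 3.6 m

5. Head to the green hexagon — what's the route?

turn left 52°, forward 1.6 m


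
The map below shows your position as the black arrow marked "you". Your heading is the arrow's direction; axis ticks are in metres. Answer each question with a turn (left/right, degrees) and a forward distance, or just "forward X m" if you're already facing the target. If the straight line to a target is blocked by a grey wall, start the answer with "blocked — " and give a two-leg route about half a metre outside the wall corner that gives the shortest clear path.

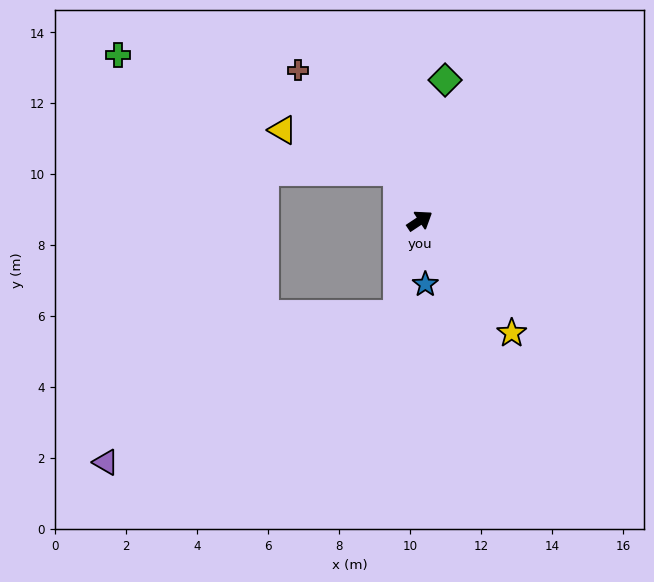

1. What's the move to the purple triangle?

blocked — turn right 137°, forward 2.7 m, then turn right 50°, forward 9.2 m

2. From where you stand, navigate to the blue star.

turn right 119°, forward 1.8 m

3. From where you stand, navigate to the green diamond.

turn left 46°, forward 4.0 m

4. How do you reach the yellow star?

turn right 84°, forward 4.1 m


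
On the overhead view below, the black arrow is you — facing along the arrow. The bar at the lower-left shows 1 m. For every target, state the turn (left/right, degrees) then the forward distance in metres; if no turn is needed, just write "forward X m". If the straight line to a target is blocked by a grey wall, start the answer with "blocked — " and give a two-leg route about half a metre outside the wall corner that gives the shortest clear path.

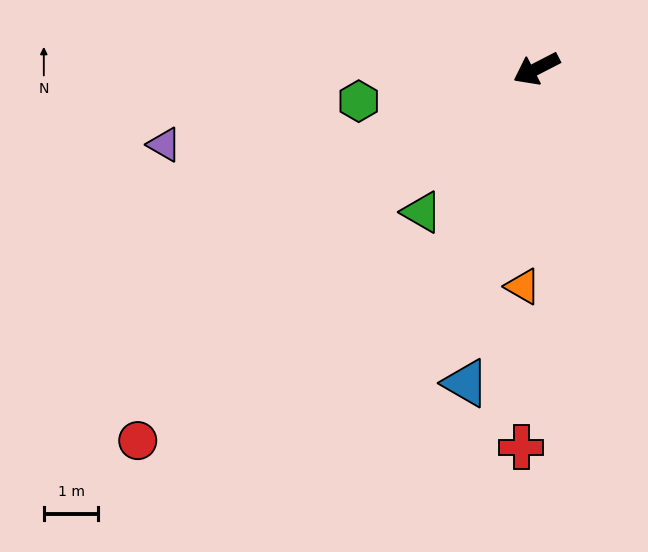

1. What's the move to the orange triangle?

turn left 59°, forward 4.0 m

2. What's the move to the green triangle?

turn left 24°, forward 3.4 m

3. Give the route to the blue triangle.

turn left 50°, forward 5.9 m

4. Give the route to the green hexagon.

turn right 17°, forward 3.3 m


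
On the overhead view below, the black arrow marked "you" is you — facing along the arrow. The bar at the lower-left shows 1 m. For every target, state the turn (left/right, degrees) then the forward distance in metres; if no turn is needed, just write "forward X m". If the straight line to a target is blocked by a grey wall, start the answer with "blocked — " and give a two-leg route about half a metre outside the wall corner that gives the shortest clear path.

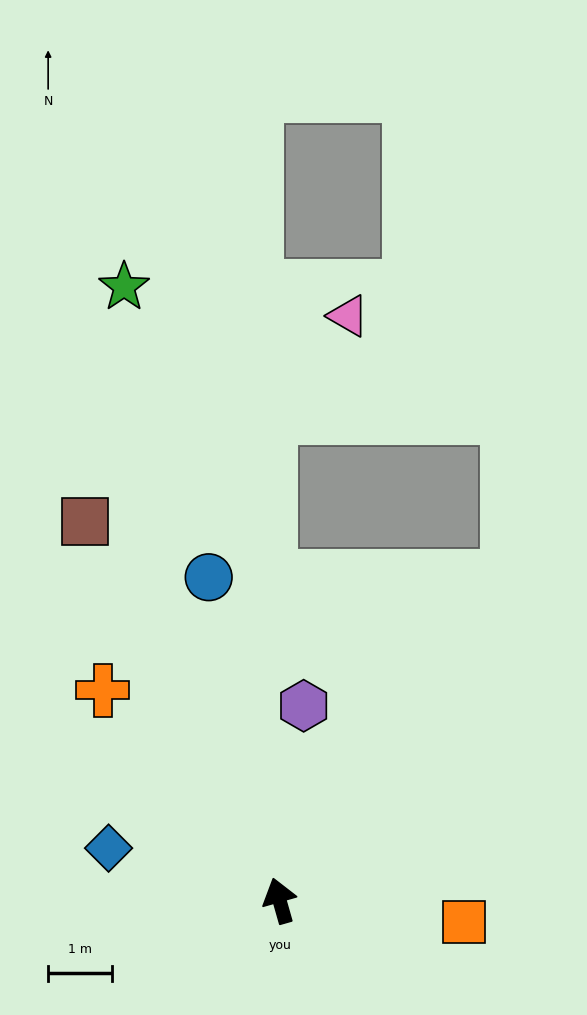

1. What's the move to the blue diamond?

turn left 57°, forward 2.8 m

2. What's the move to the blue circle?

turn right 4°, forward 5.2 m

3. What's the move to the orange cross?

turn left 24°, forward 4.3 m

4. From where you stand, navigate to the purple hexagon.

turn right 23°, forward 3.1 m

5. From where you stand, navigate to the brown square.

turn left 11°, forward 6.7 m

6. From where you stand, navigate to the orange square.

turn right 113°, forward 2.9 m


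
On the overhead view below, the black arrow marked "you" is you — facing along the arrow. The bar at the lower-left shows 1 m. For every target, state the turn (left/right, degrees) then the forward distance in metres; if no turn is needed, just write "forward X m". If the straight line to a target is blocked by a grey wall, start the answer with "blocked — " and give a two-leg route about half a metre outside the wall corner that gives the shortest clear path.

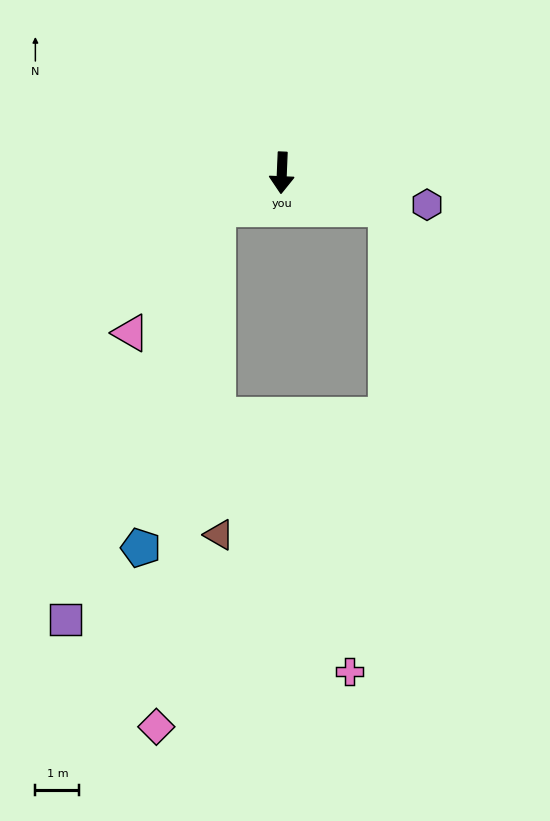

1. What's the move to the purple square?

blocked — turn right 58°, forward 1.7 m, then turn left 40°, forward 10.0 m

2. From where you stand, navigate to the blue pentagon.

blocked — turn right 58°, forward 1.7 m, then turn left 48°, forward 7.9 m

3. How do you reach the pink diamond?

blocked — turn right 58°, forward 1.7 m, then turn left 54°, forward 11.9 m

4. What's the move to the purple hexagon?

turn left 80°, forward 3.4 m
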